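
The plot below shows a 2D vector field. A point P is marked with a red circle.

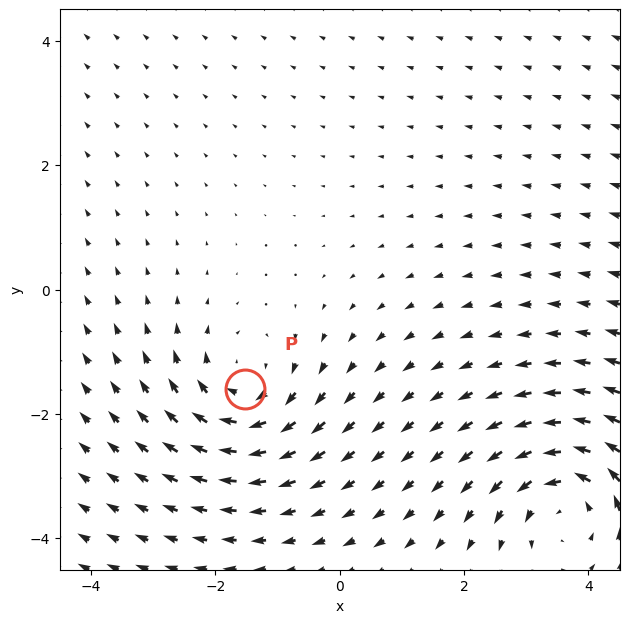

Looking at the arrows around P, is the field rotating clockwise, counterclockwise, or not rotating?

clockwise

Near P at (-1.5, -1.6) the arrows circulate clockwise. The curl (z-component) there is about -3; negative curl means clockwise rotation.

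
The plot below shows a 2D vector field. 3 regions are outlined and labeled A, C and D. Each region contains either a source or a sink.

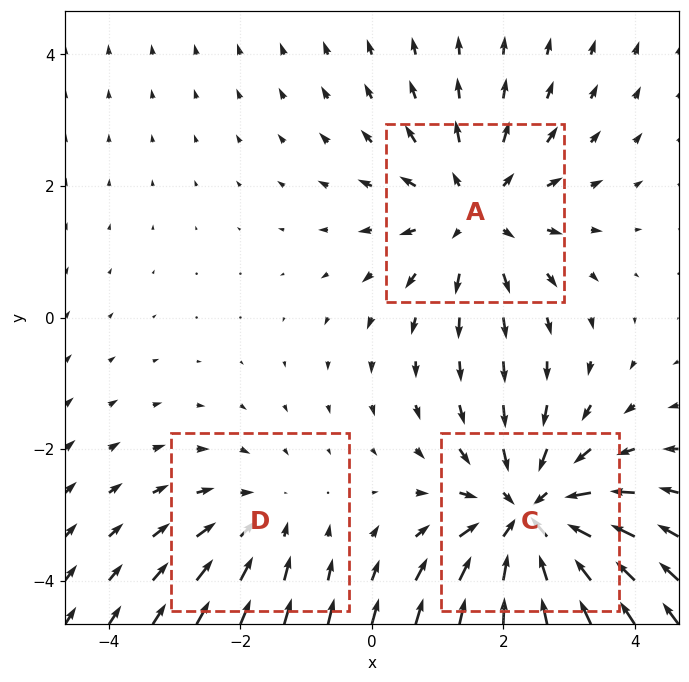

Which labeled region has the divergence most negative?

Divergence at each region's feature centre — A: about +3, C: about -4, D: about -2. Region C is most negative.

C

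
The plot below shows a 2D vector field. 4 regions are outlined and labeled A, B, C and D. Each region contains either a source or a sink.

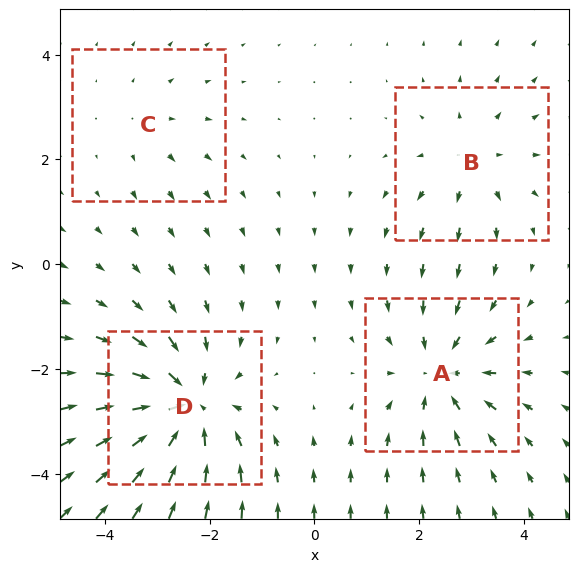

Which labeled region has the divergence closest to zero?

C

Divergence at each region's feature centre — A: about -5, B: about +3, C: about +2, D: about -6. Region C is closest to zero.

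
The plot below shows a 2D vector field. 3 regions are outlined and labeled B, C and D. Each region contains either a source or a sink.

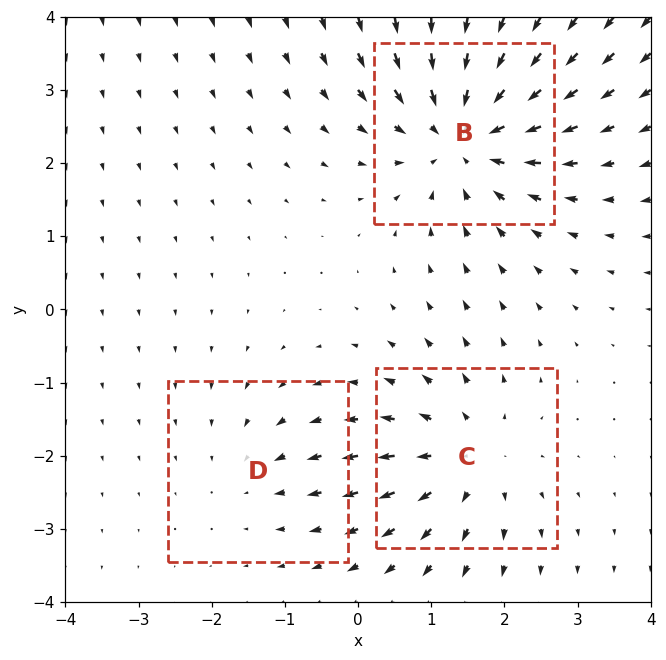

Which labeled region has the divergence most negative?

Divergence at each region's feature centre — B: about -5, C: about +3, D: about -2. Region B is most negative.

B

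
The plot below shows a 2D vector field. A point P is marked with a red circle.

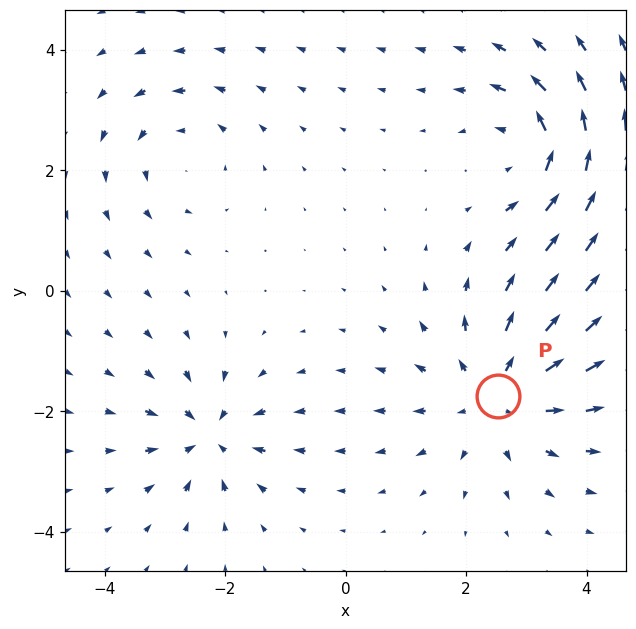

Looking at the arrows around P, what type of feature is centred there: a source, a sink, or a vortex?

source

At P (2.5, -1.7) the arrows spread outward. Divergence about +4, curl ≈0 — positive divergence with near-zero curl is a source.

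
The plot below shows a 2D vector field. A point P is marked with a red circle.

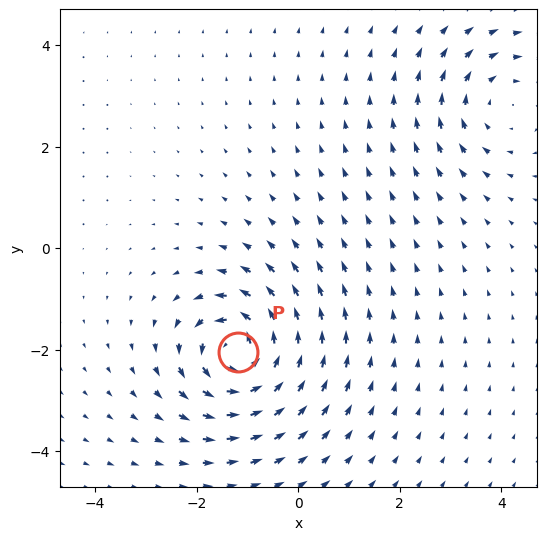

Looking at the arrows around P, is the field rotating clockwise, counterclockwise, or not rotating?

counterclockwise

Near P at (-1.2, -2.0) the arrows circulate counterclockwise. The curl (z-component) there is about +7; positive curl means counterclockwise rotation.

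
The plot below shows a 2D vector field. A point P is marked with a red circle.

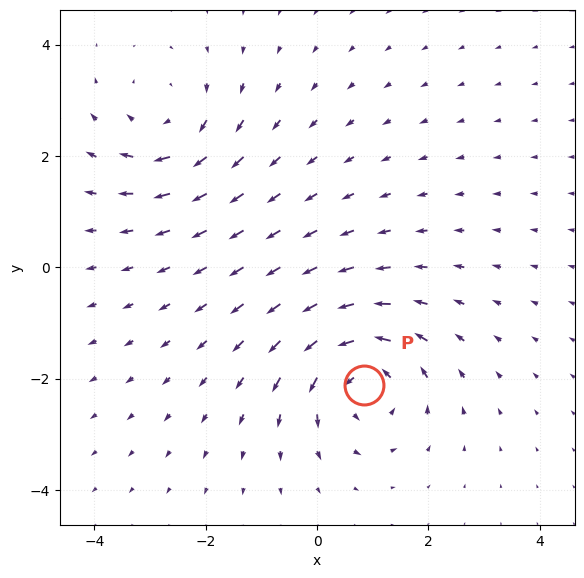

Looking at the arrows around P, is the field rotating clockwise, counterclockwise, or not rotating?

Near P at (0.8, -2.1) the arrows circulate counterclockwise. The curl (z-component) there is about +5; positive curl means counterclockwise rotation.

counterclockwise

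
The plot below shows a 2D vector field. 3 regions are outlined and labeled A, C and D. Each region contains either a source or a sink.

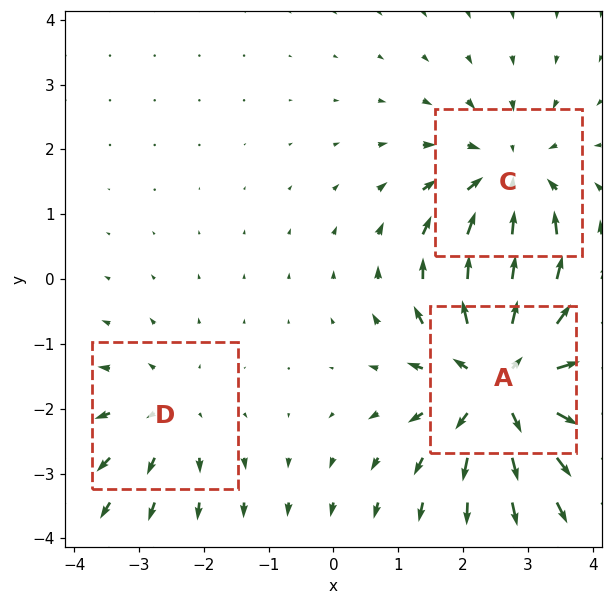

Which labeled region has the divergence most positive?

A

Divergence at each region's feature centre — A: about +4, C: about -3, D: about +2. Region A is most positive.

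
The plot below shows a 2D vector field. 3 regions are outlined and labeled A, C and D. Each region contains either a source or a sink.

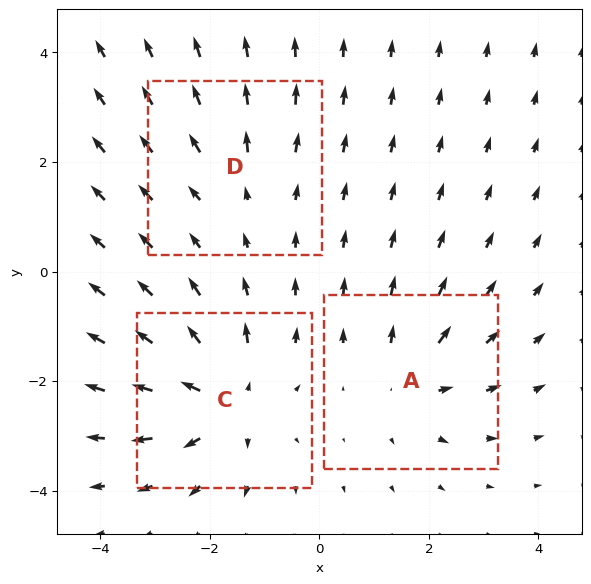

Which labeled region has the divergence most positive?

C

Divergence at each region's feature centre — A: about +3, C: about +5, D: about +2. Region C is most positive.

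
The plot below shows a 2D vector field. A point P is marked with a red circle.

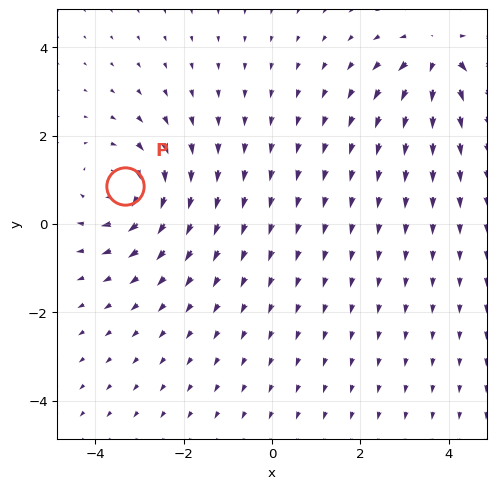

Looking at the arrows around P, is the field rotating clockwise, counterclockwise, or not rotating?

Near P at (-3.3, 0.9) the arrows circulate clockwise. The curl (z-component) there is about -5; negative curl means clockwise rotation.

clockwise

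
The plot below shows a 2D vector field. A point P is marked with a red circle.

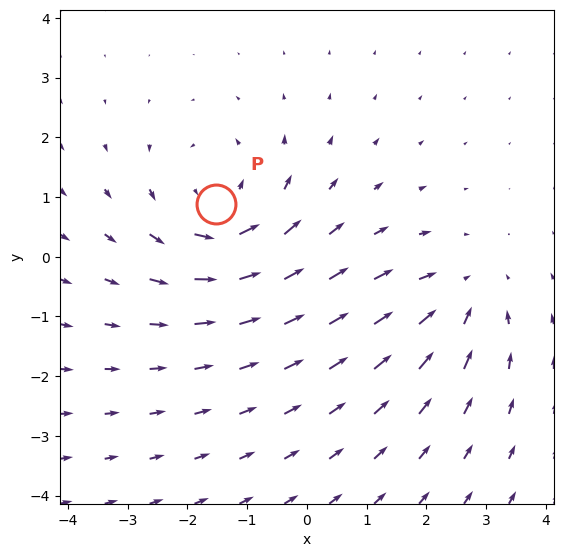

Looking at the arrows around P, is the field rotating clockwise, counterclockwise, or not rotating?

counterclockwise

Near P at (-1.5, 0.9) the arrows circulate counterclockwise. The curl (z-component) there is about +4; positive curl means counterclockwise rotation.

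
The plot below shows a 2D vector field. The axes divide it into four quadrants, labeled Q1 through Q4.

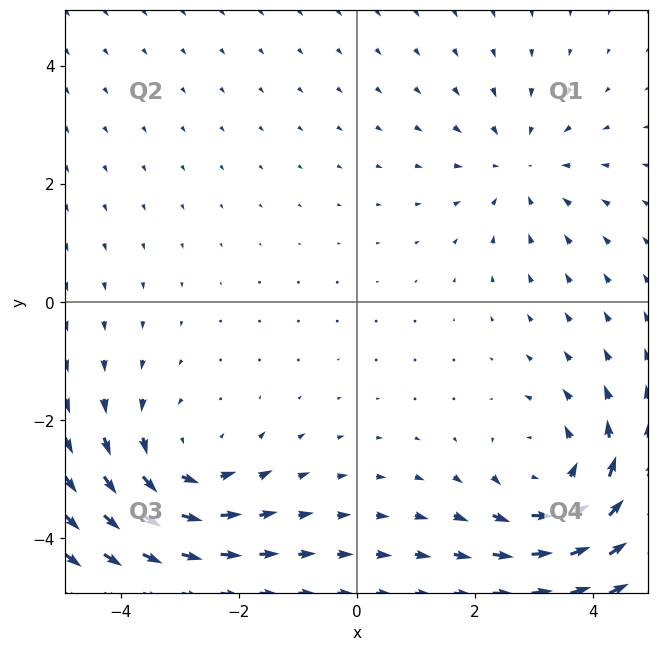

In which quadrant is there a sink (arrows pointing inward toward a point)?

The sink sits at approximately (2.8, 2.3), which lies in quadrant Q1. The divergence there is about -2, negative as expected for a sink.

Q1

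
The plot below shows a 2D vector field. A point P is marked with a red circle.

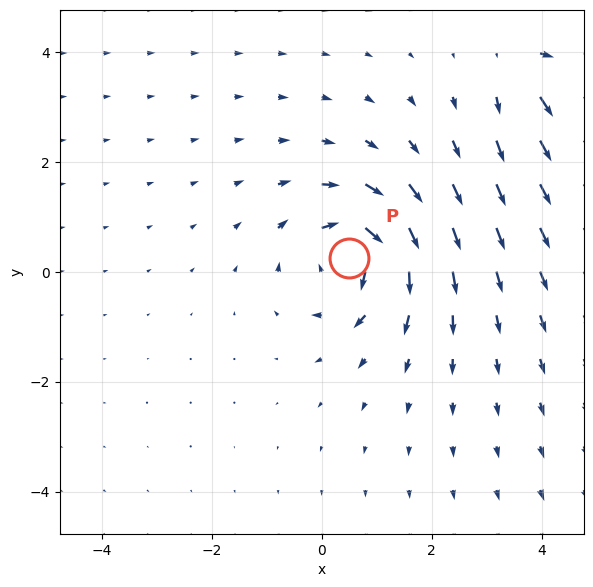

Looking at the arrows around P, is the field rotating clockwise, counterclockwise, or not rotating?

Near P at (0.5, 0.3) the arrows circulate clockwise. The curl (z-component) there is about -6; negative curl means clockwise rotation.

clockwise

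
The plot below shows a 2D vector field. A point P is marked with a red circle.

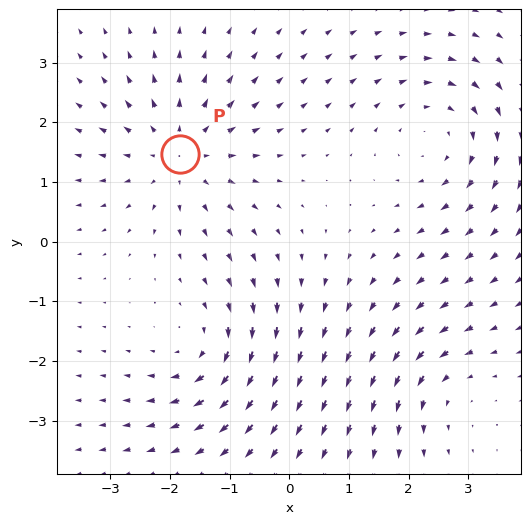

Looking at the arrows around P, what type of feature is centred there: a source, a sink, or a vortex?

At P (-1.8, 1.5) the arrows spread outward. Divergence about +4, curl ≈0 — positive divergence with near-zero curl is a source.

source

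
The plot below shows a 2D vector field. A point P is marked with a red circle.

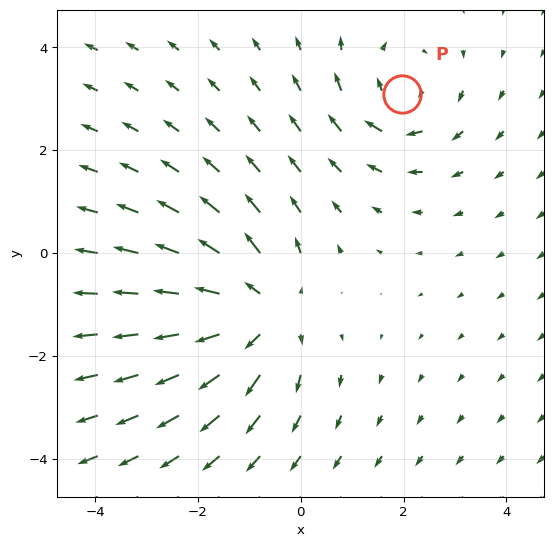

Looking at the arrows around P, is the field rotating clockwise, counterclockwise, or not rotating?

clockwise

Near P at (2.0, 3.1) the arrows circulate clockwise. The curl (z-component) there is about -3; negative curl means clockwise rotation.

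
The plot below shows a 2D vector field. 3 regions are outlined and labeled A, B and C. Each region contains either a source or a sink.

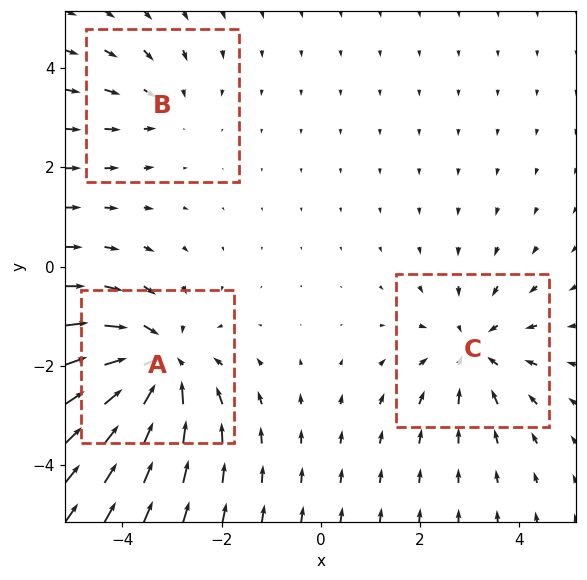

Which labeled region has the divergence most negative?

Divergence at each region's feature centre — A: about -4, B: about -2, C: about -3. Region A is most negative.

A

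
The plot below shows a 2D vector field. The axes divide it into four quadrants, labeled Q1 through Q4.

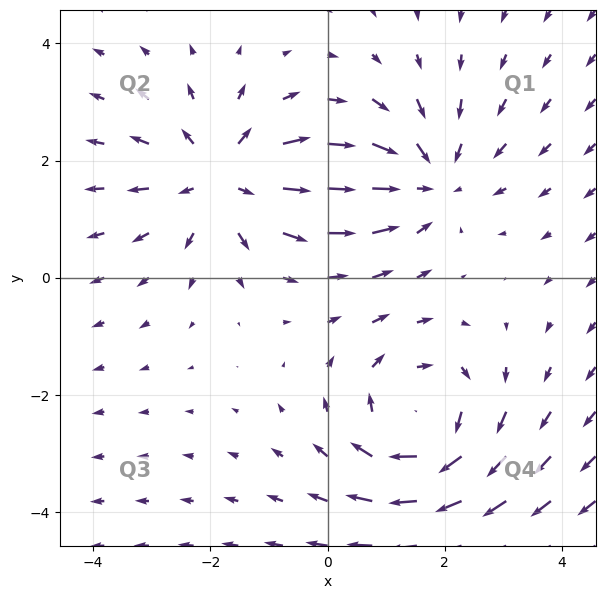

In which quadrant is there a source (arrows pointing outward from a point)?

Q2

The source sits at approximately (-1.8, 1.7), which lies in quadrant Q2. The divergence there is about +4, positive as expected for a source.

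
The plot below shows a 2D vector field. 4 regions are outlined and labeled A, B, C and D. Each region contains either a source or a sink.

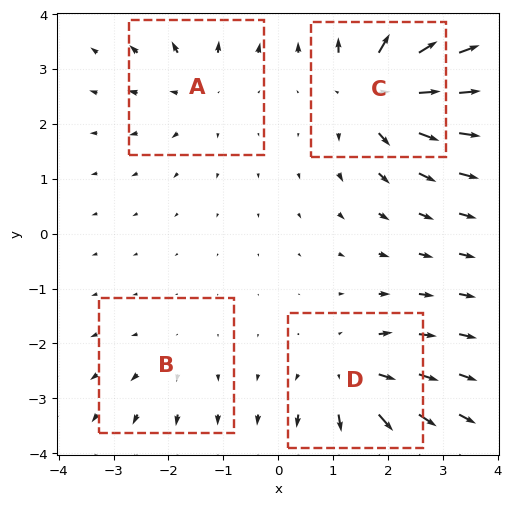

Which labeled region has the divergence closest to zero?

B

Divergence at each region's feature centre — A: about +4, B: about +2, C: about +8, D: about +6. Region B is closest to zero.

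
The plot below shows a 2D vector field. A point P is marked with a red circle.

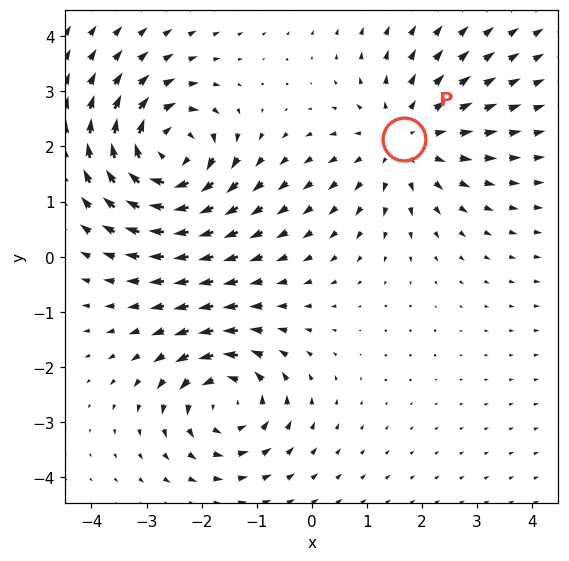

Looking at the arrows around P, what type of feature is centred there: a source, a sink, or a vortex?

source

At P (1.7, 2.1) the arrows spread outward. Divergence about +3, curl ≈0 — positive divergence with near-zero curl is a source.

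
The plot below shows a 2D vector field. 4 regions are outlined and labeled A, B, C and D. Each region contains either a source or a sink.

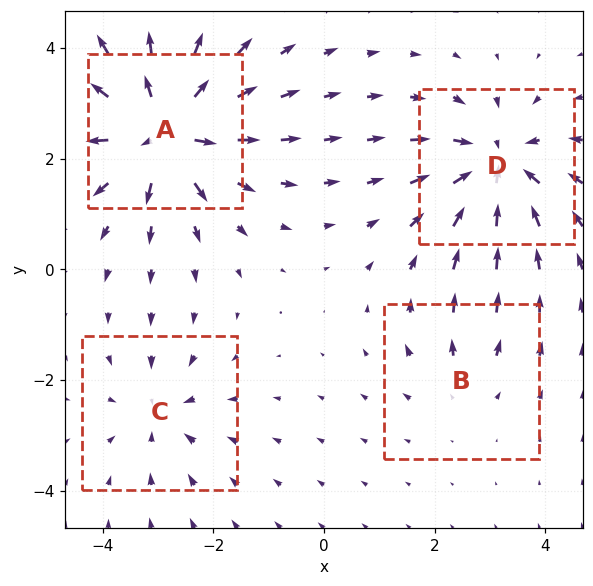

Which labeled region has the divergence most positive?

A

Divergence at each region's feature centre — A: about +7, B: about +2, C: about -3, D: about -6. Region A is most positive.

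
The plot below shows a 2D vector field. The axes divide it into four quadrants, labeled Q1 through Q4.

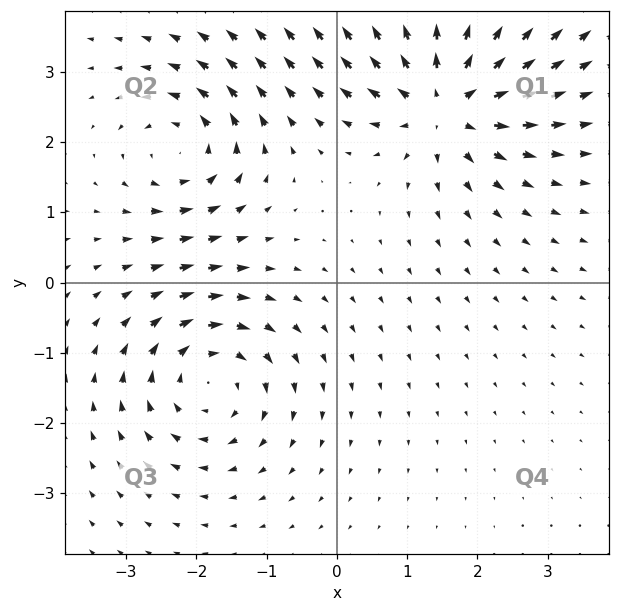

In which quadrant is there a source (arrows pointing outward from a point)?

Q1

The source sits at approximately (1.6, 2.6), which lies in quadrant Q1. The divergence there is about +5, positive as expected for a source.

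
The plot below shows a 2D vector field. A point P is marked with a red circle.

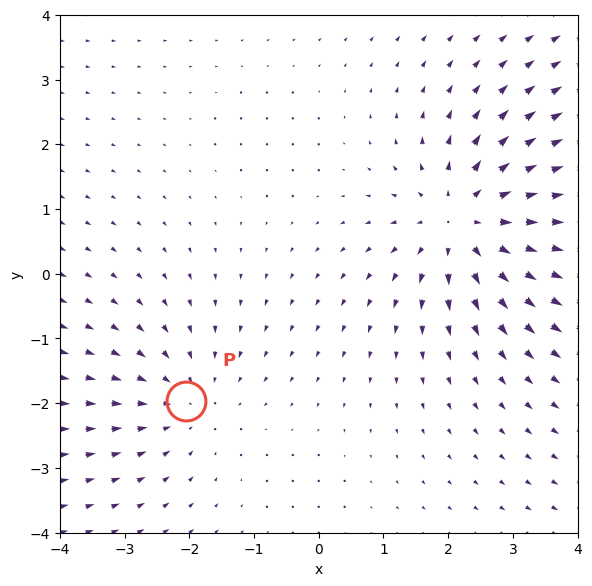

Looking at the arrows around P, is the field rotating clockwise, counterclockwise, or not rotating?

Near P at (-2.0, -2.0) the arrows show no circulation. The curl there is ≈0.

not rotating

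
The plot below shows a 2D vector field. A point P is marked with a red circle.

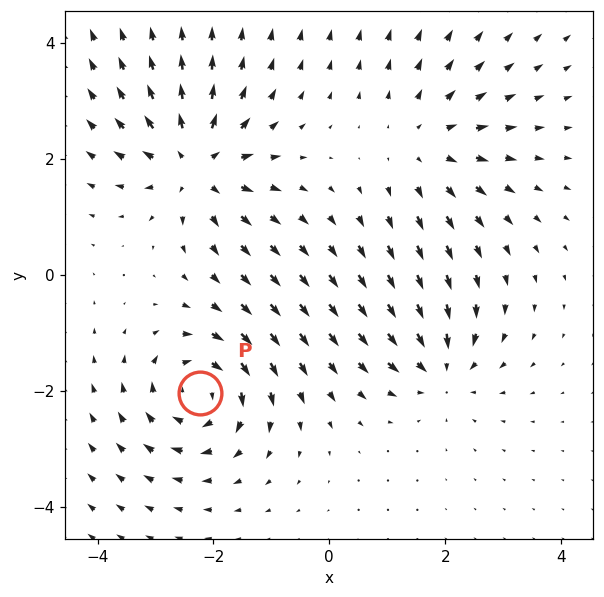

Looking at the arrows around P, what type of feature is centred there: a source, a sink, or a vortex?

vortex

At P (-2.2, -2.0) the arrows circulate clockwise. Divergence ≈0, curl about -7 — near-zero divergence with nonzero curl is a vortex.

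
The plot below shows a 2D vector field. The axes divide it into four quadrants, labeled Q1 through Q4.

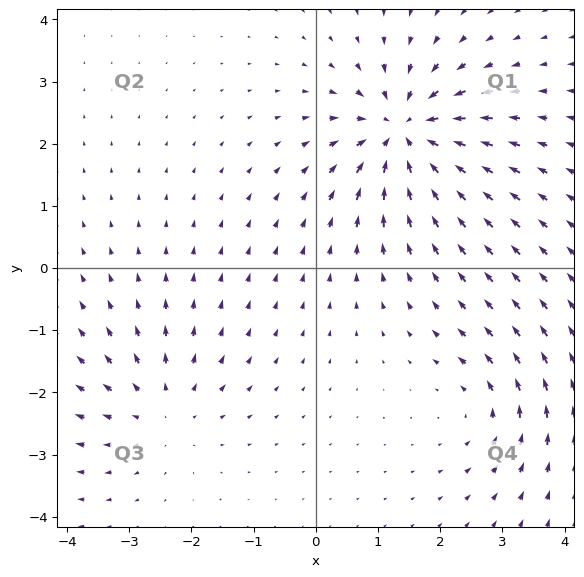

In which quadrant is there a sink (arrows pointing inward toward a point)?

The sink sits at approximately (1.4, 2.2), which lies in quadrant Q1. The divergence there is about -6, negative as expected for a sink.

Q1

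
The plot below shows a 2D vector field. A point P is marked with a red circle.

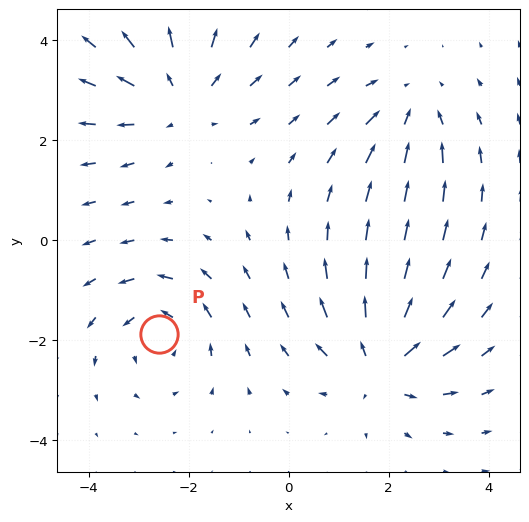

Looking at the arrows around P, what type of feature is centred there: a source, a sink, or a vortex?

vortex

At P (-2.6, -1.9) the arrows circulate counterclockwise. Divergence ≈0, curl about +4 — near-zero divergence with nonzero curl is a vortex.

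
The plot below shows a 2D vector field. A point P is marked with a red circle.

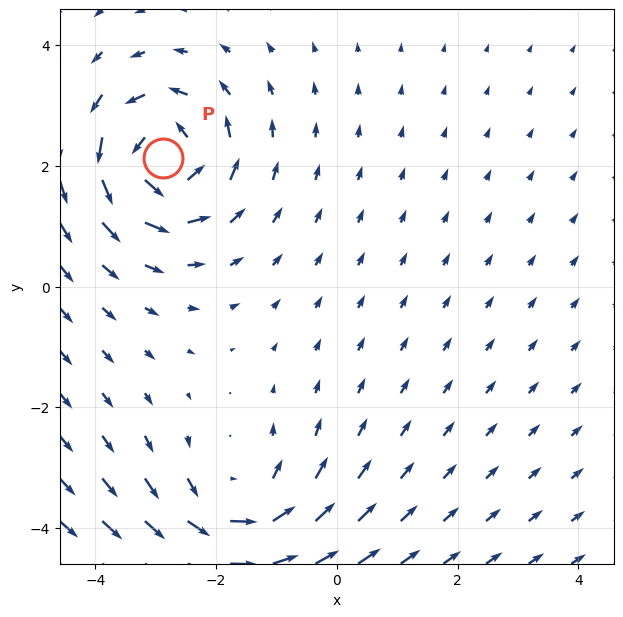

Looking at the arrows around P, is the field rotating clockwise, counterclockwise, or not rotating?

counterclockwise

Near P at (-2.9, 2.1) the arrows circulate counterclockwise. The curl (z-component) there is about +5; positive curl means counterclockwise rotation.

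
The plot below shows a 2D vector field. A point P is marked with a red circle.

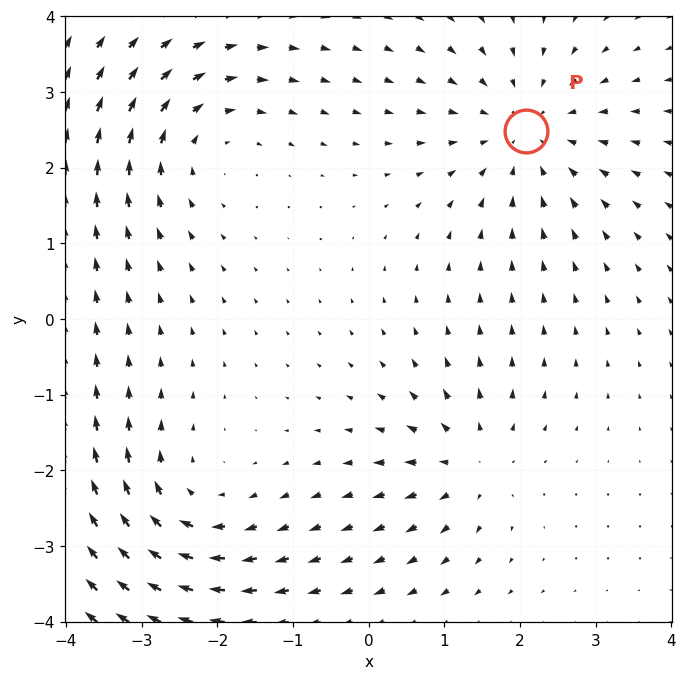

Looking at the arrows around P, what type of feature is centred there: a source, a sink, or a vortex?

At P (2.1, 2.5) the arrows converge inward. Divergence about -4, curl ≈0 — negative divergence with near-zero curl is a sink.

sink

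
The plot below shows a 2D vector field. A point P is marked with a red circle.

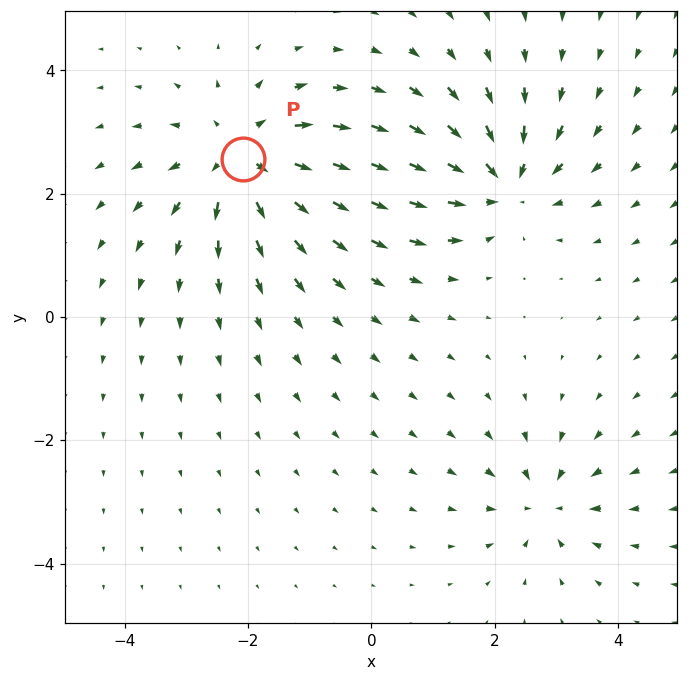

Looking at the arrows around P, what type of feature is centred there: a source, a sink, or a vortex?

At P (-2.1, 2.6) the arrows spread outward. Divergence about +4, curl ≈0 — positive divergence with near-zero curl is a source.

source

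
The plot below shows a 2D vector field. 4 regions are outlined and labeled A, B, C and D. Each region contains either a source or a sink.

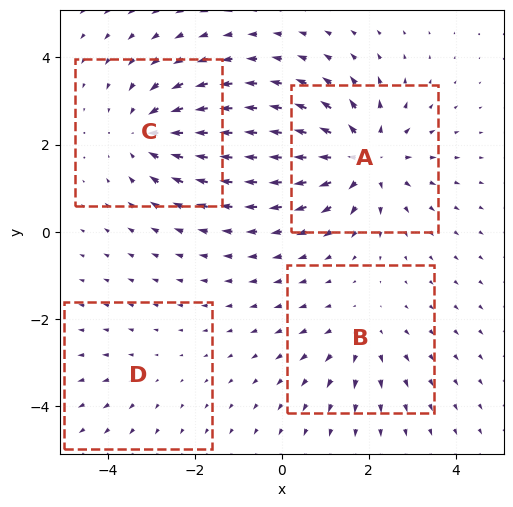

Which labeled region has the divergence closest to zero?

D

Divergence at each region's feature centre — A: about +6, B: about +3, C: about -5, D: about +2. Region D is closest to zero.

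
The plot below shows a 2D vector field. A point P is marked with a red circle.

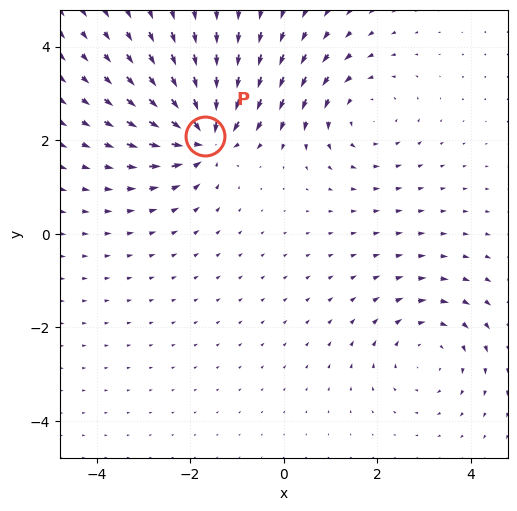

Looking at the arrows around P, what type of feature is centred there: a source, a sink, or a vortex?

At P (-1.7, 2.1) the arrows converge inward. Divergence about -6, curl ≈0 — negative divergence with near-zero curl is a sink.

sink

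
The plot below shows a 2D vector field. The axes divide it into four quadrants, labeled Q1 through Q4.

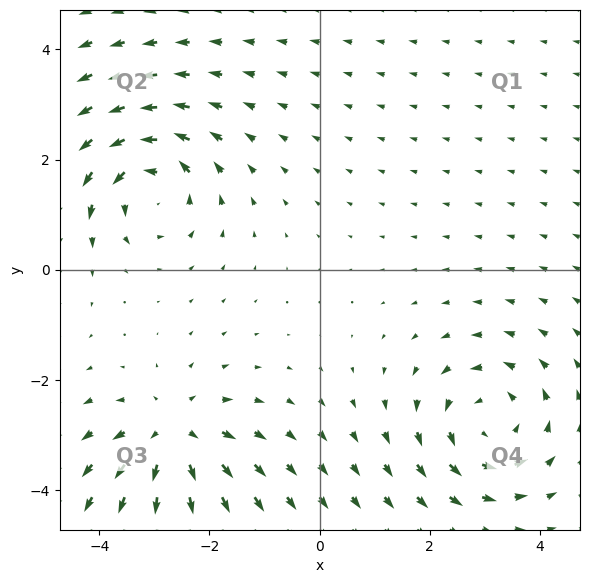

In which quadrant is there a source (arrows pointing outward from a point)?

Q3

The source sits at approximately (-2.7, -3.0), which lies in quadrant Q3. The divergence there is about +5, positive as expected for a source.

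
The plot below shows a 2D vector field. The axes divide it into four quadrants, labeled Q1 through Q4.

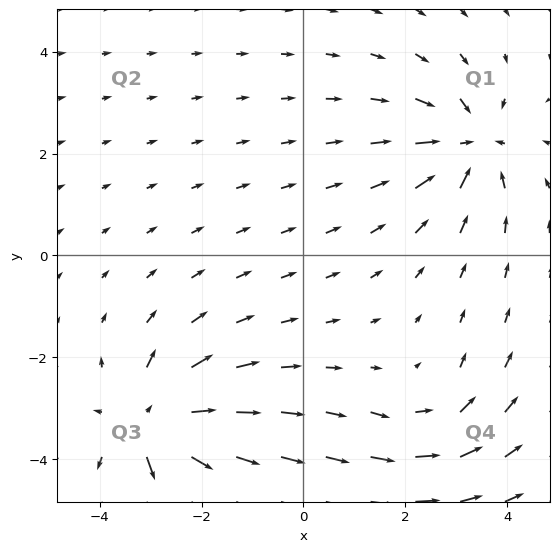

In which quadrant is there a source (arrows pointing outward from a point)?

Q3

The source sits at approximately (-3.0, -3.3), which lies in quadrant Q3. The divergence there is about +7, positive as expected for a source.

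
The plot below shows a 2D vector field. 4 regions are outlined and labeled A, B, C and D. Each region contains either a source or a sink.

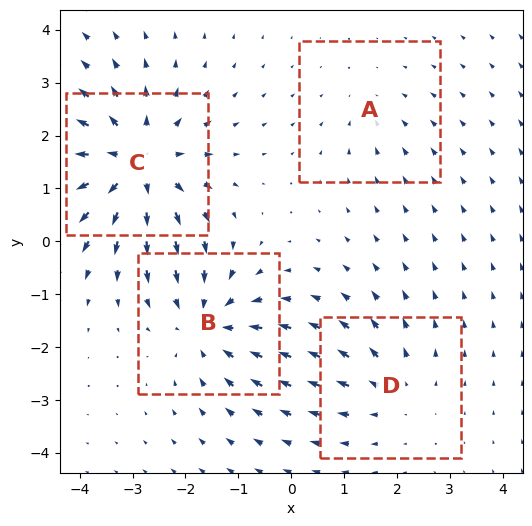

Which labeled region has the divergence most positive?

C

Divergence at each region's feature centre — A: about -2, B: about -5, C: about +6, D: about +3. Region C is most positive.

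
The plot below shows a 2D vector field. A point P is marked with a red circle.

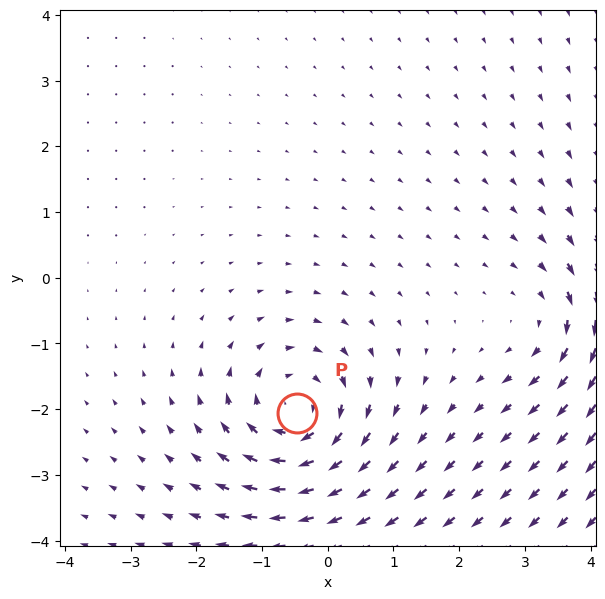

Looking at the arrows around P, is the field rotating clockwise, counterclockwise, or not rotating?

clockwise

Near P at (-0.5, -2.1) the arrows circulate clockwise. The curl (z-component) there is about -5; negative curl means clockwise rotation.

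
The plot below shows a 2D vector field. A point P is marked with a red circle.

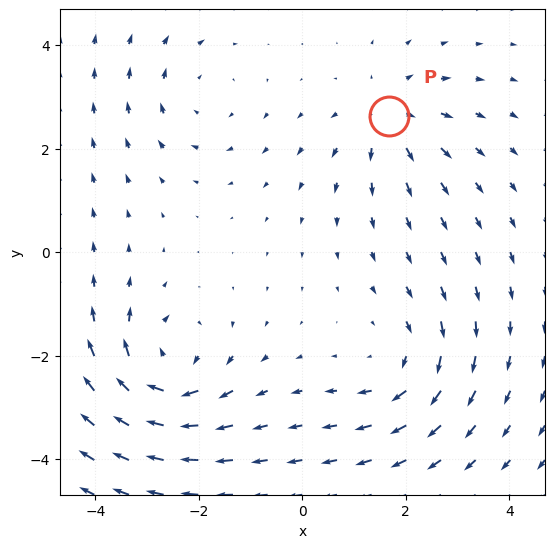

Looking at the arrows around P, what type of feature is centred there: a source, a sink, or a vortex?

source

At P (1.7, 2.6) the arrows spread outward. Divergence about +4, curl ≈0 — positive divergence with near-zero curl is a source.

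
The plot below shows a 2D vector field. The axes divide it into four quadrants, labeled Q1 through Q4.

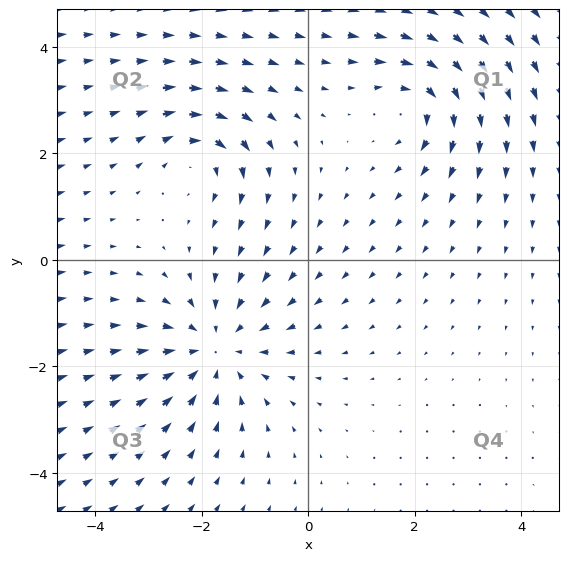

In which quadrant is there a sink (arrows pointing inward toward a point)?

Q3

The sink sits at approximately (-1.7, -1.7), which lies in quadrant Q3. The divergence there is about -4, negative as expected for a sink.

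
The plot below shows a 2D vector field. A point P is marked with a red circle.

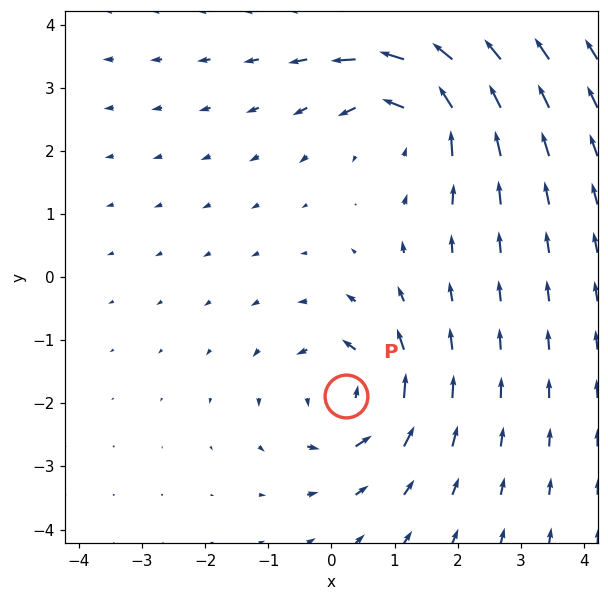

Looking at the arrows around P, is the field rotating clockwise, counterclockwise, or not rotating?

Near P at (0.2, -1.9) the arrows circulate counterclockwise. The curl (z-component) there is about +5; positive curl means counterclockwise rotation.

counterclockwise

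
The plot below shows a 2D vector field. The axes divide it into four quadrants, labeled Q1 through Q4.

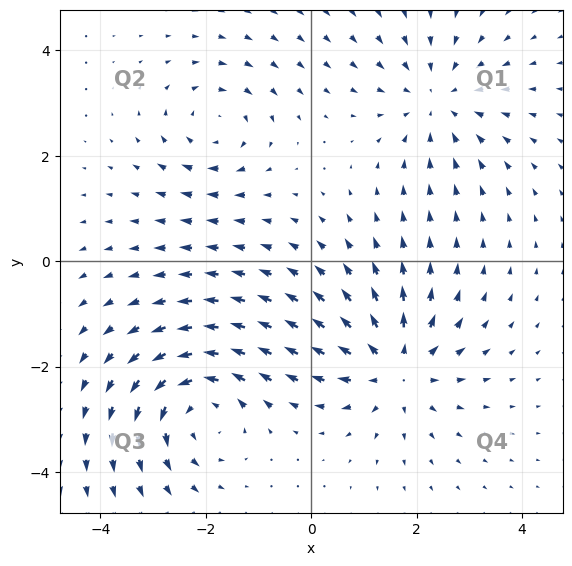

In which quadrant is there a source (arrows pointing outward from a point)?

Q4

The source sits at approximately (1.6, -2.0), which lies in quadrant Q4. The divergence there is about +4, positive as expected for a source.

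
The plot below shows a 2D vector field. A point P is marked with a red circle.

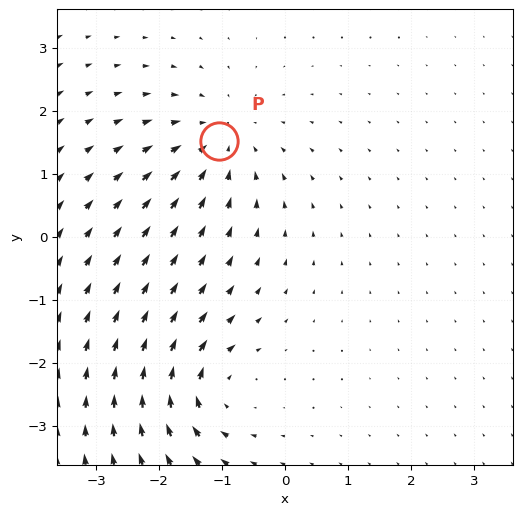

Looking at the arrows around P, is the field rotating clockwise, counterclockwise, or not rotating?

not rotating

Near P at (-1.0, 1.5) the arrows show no circulation. The curl there is ≈0.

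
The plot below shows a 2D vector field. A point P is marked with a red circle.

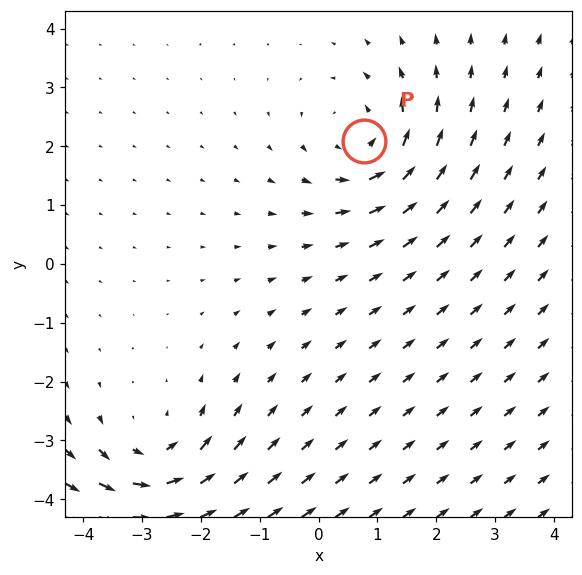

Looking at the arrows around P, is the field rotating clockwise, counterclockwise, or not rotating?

counterclockwise

Near P at (0.8, 2.1) the arrows circulate counterclockwise. The curl (z-component) there is about +3; positive curl means counterclockwise rotation.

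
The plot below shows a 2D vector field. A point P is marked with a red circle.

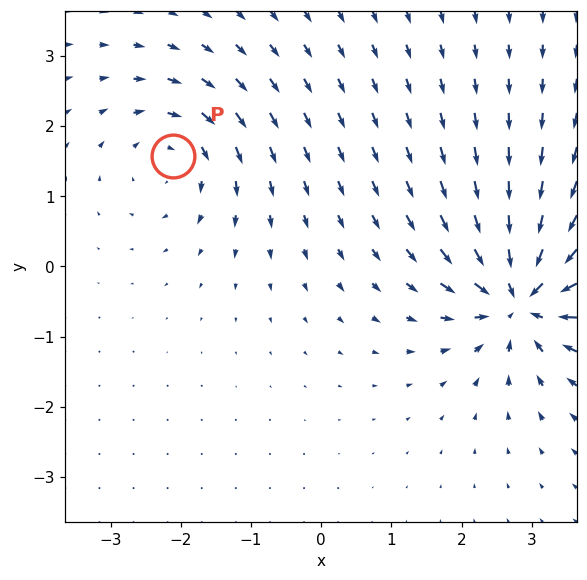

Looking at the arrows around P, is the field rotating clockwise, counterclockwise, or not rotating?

Near P at (-2.1, 1.6) the arrows circulate clockwise. The curl (z-component) there is about -3; negative curl means clockwise rotation.

clockwise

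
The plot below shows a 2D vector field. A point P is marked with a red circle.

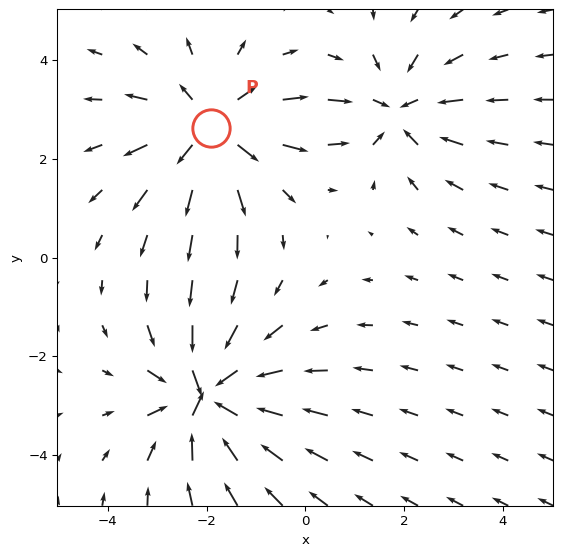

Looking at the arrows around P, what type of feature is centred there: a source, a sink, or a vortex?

source

At P (-1.9, 2.6) the arrows spread outward. Divergence about +3, curl ≈0 — positive divergence with near-zero curl is a source.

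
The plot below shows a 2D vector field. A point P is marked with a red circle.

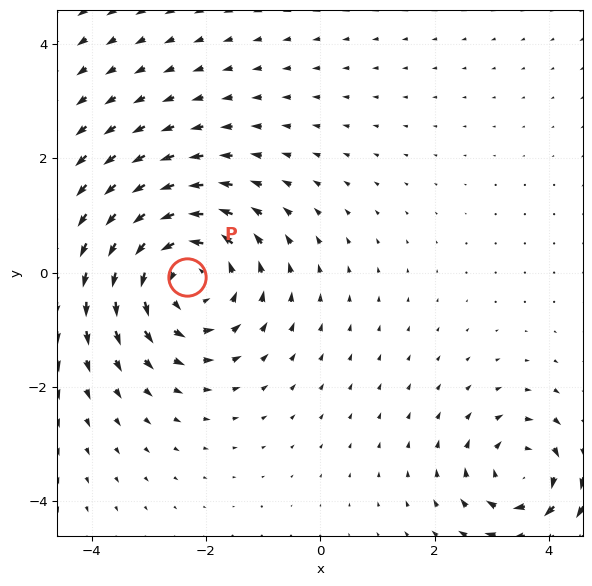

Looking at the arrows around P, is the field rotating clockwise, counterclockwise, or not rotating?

counterclockwise

Near P at (-2.3, -0.1) the arrows circulate counterclockwise. The curl (z-component) there is about +4; positive curl means counterclockwise rotation.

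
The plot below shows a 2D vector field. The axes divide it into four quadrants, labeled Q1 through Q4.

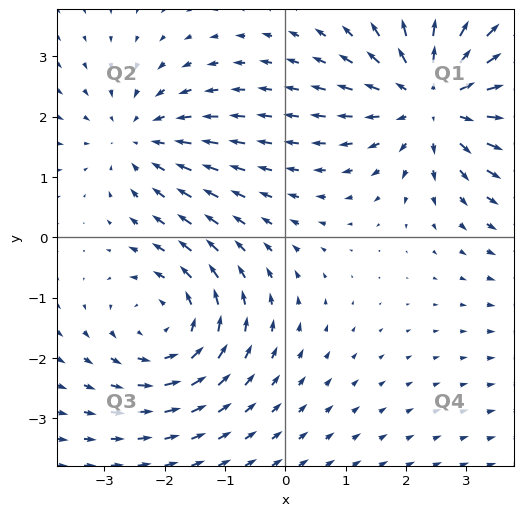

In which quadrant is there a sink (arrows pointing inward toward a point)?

The sink sits at approximately (-2.4, 1.6), which lies in quadrant Q2. The divergence there is about -2, negative as expected for a sink.

Q2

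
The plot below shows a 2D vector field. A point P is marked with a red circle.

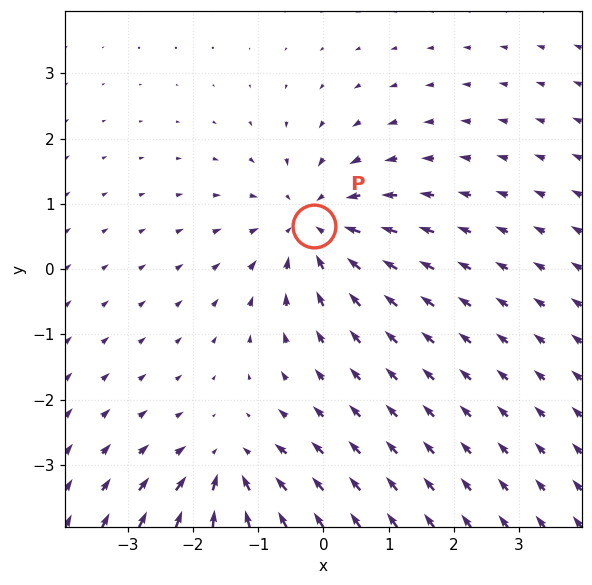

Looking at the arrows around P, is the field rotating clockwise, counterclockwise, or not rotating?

not rotating

Near P at (-0.2, 0.7) the arrows show no circulation. The curl there is ≈0.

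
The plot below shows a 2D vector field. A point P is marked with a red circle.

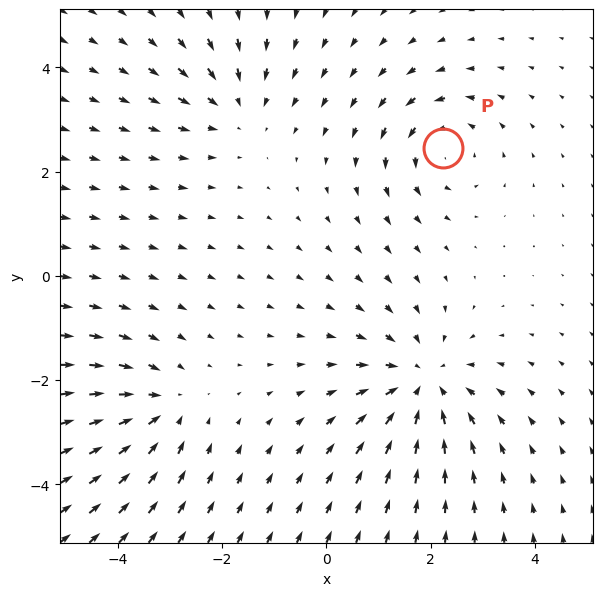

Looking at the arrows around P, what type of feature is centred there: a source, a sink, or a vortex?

At P (2.2, 2.5) the arrows circulate counterclockwise. Divergence ≈0, curl about +3 — near-zero divergence with nonzero curl is a vortex.

vortex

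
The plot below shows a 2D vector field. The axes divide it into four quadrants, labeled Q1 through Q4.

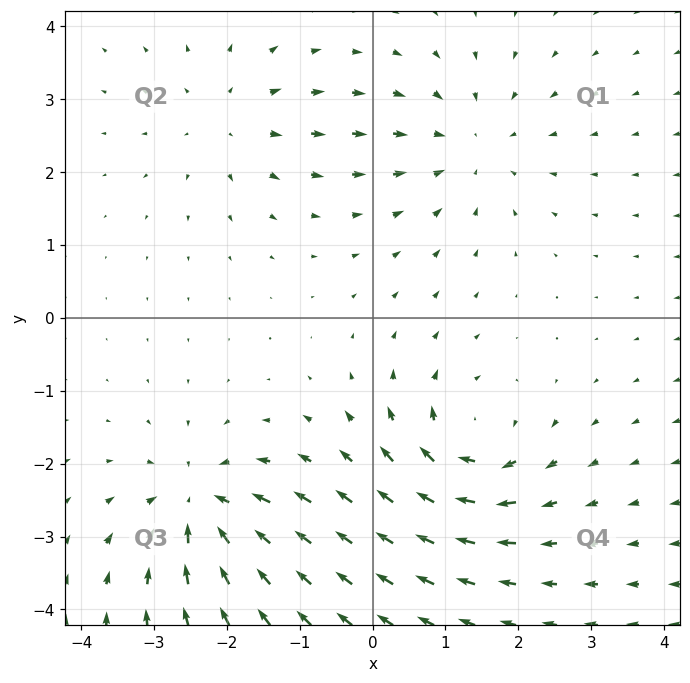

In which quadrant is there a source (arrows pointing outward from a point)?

The source sits at approximately (-2.0, 2.7), which lies in quadrant Q2. The divergence there is about +4, positive as expected for a source.

Q2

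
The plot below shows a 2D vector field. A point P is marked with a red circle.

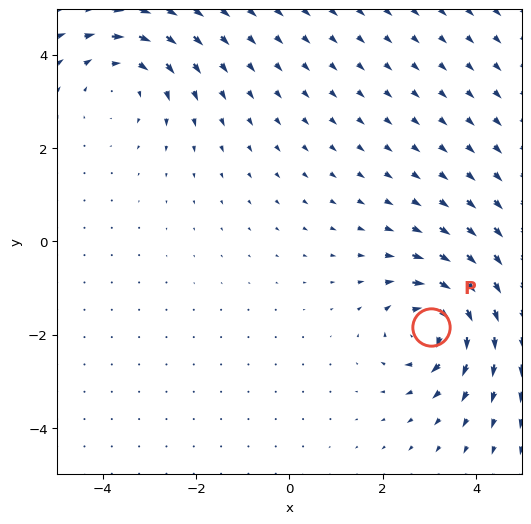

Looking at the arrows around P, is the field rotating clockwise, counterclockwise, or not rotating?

Near P at (3.0, -1.8) the arrows circulate clockwise. The curl (z-component) there is about -6; negative curl means clockwise rotation.

clockwise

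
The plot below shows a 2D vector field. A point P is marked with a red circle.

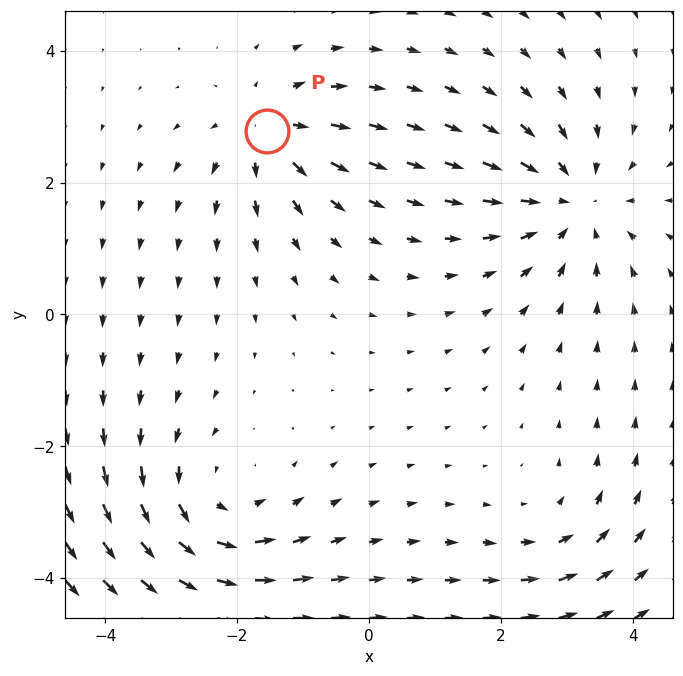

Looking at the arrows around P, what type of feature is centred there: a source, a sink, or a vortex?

At P (-1.5, 2.8) the arrows spread outward. Divergence about +4, curl ≈0 — positive divergence with near-zero curl is a source.

source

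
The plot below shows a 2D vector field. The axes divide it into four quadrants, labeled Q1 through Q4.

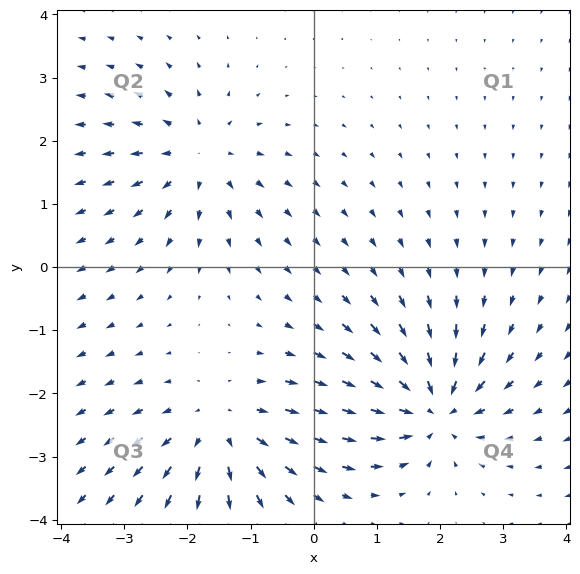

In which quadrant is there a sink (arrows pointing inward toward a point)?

Q4

The sink sits at approximately (1.9, -2.2), which lies in quadrant Q4. The divergence there is about -7, negative as expected for a sink.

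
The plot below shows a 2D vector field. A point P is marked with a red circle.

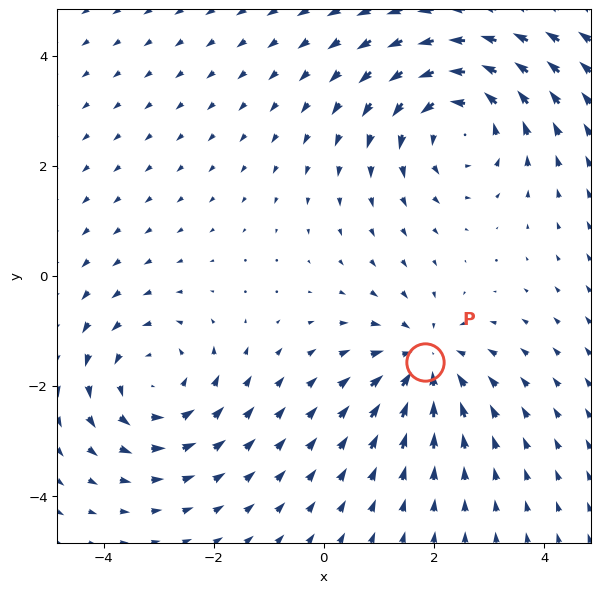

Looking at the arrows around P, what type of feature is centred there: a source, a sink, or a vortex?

sink

At P (1.8, -1.6) the arrows converge inward. Divergence about -4, curl ≈0 — negative divergence with near-zero curl is a sink.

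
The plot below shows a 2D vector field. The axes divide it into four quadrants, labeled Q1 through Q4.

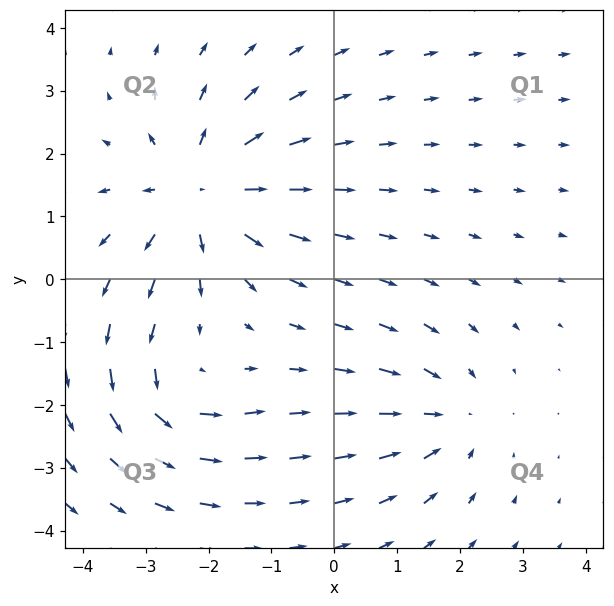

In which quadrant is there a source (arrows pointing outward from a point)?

Q2

The source sits at approximately (-2.2, 1.4), which lies in quadrant Q2. The divergence there is about +5, positive as expected for a source.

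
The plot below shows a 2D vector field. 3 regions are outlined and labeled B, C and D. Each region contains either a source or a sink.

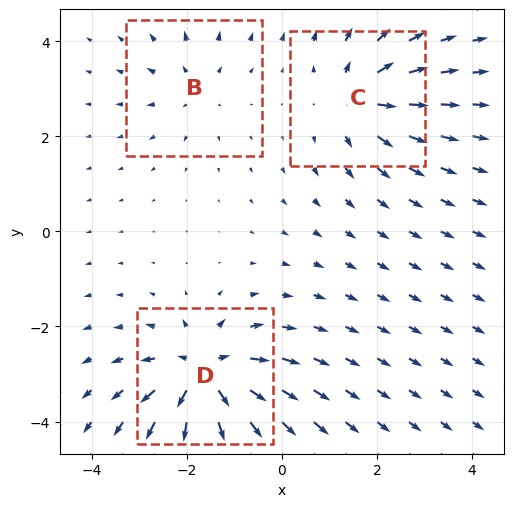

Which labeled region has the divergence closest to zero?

Divergence at each region's feature centre — B: about +2, C: about +4, D: about +5. Region B is closest to zero.

B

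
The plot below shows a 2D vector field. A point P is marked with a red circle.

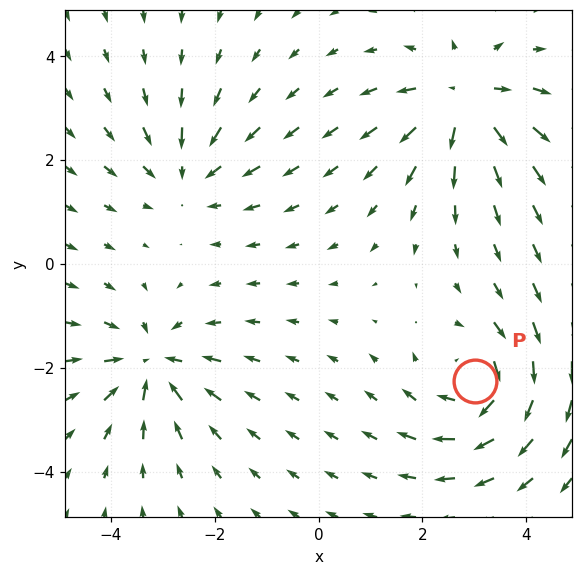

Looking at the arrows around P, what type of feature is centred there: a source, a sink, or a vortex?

At P (3.0, -2.3) the arrows circulate clockwise. Divergence ≈0, curl about -5 — near-zero divergence with nonzero curl is a vortex.

vortex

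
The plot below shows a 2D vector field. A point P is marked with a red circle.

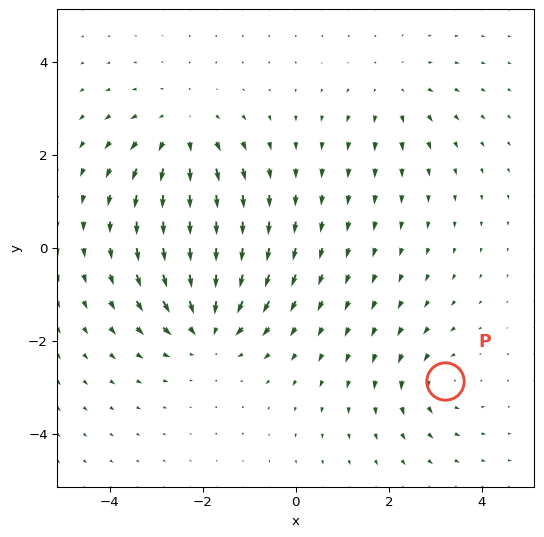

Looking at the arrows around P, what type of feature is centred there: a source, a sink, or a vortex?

At P (3.2, -2.9) the arrows circulate counterclockwise. Divergence ≈0, curl about +3 — near-zero divergence with nonzero curl is a vortex.

vortex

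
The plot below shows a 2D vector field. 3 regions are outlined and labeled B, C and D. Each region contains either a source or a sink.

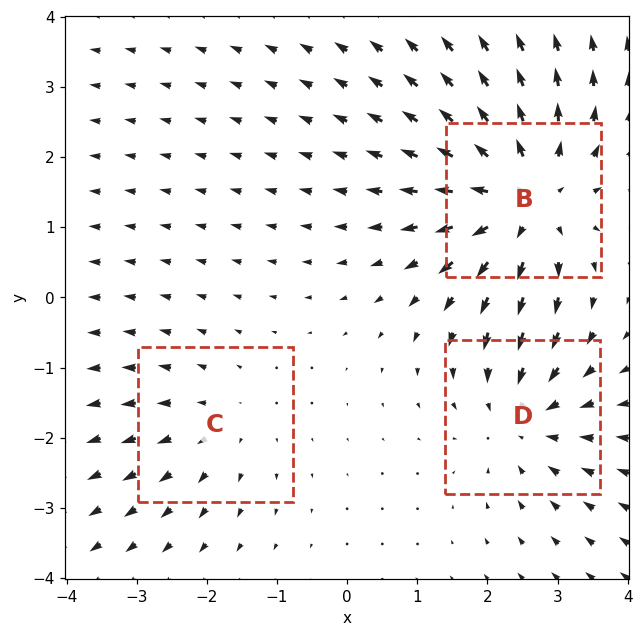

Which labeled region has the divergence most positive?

B

Divergence at each region's feature centre — B: about +4, C: about +2, D: about -3. Region B is most positive.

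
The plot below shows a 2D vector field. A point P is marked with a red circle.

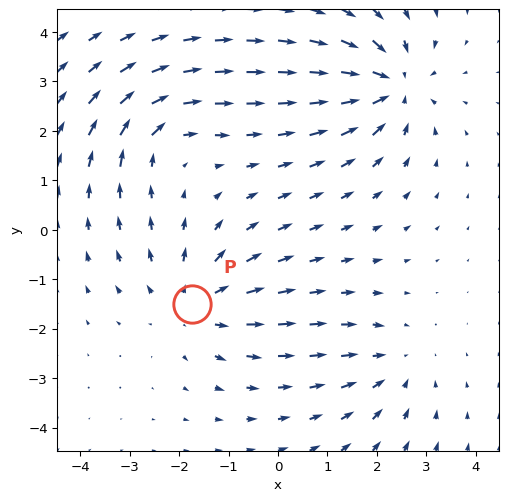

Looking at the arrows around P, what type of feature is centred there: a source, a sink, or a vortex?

source

At P (-1.7, -1.5) the arrows spread outward. Divergence about +4, curl ≈0 — positive divergence with near-zero curl is a source.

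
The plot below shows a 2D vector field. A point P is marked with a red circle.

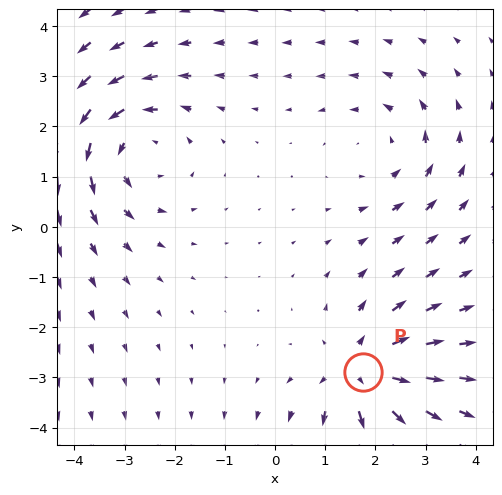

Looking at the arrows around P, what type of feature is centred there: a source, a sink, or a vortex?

At P (1.8, -2.9) the arrows spread outward. Divergence about +4, curl ≈0 — positive divergence with near-zero curl is a source.

source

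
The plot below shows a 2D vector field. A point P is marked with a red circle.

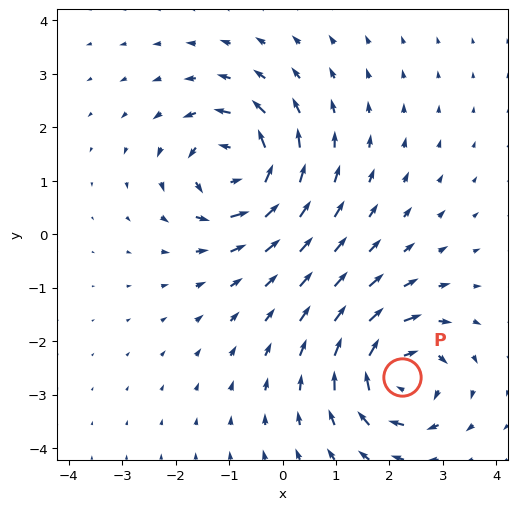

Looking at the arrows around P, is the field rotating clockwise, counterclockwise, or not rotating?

clockwise

Near P at (2.2, -2.7) the arrows circulate clockwise. The curl (z-component) there is about -6; negative curl means clockwise rotation.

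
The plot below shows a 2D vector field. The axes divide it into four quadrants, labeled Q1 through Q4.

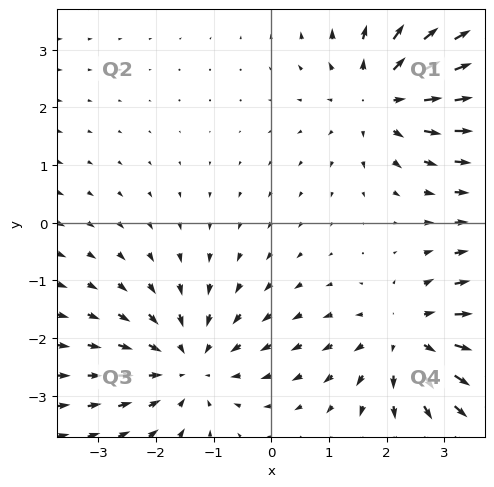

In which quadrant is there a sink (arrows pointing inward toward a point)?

The sink sits at approximately (-1.4, -2.5), which lies in quadrant Q3. The divergence there is about -3, negative as expected for a sink.

Q3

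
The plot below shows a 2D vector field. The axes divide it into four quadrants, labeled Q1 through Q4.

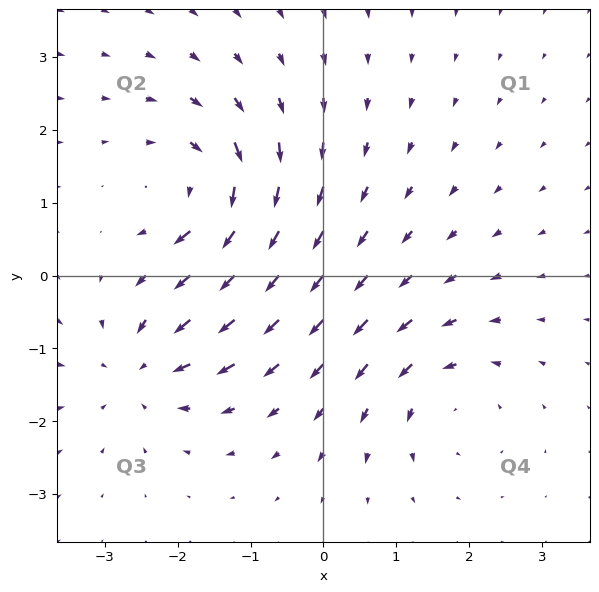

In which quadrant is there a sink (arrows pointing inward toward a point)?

Q3

The sink sits at approximately (-2.5, -1.3), which lies in quadrant Q3. The divergence there is about -4, negative as expected for a sink.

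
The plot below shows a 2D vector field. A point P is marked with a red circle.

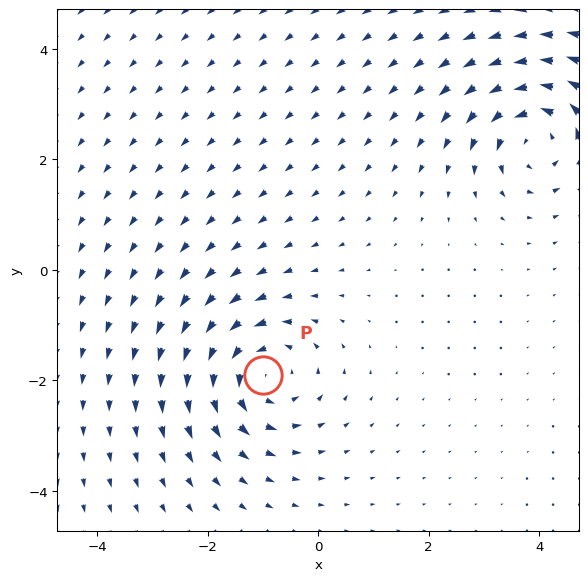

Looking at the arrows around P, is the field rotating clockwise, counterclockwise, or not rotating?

counterclockwise

Near P at (-1.0, -1.9) the arrows circulate counterclockwise. The curl (z-component) there is about +5; positive curl means counterclockwise rotation.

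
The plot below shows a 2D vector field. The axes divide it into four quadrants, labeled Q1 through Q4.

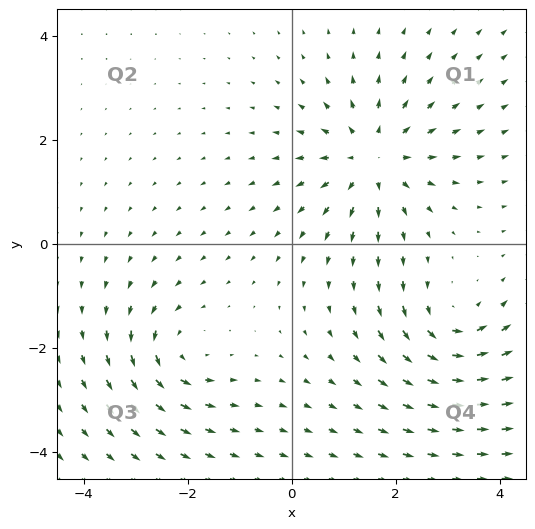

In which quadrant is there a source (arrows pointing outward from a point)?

Q1

The source sits at approximately (1.6, 1.6), which lies in quadrant Q1. The divergence there is about +4, positive as expected for a source.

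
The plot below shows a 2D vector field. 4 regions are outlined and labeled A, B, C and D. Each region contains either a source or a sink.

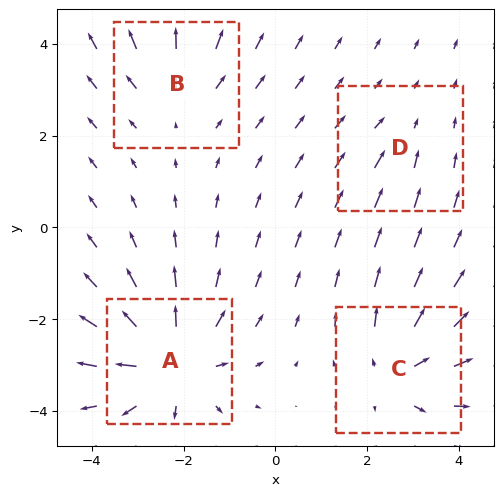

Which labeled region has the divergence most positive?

Divergence at each region's feature centre — A: about +6, B: about +3, C: about +5, D: about -2. Region A is most positive.

A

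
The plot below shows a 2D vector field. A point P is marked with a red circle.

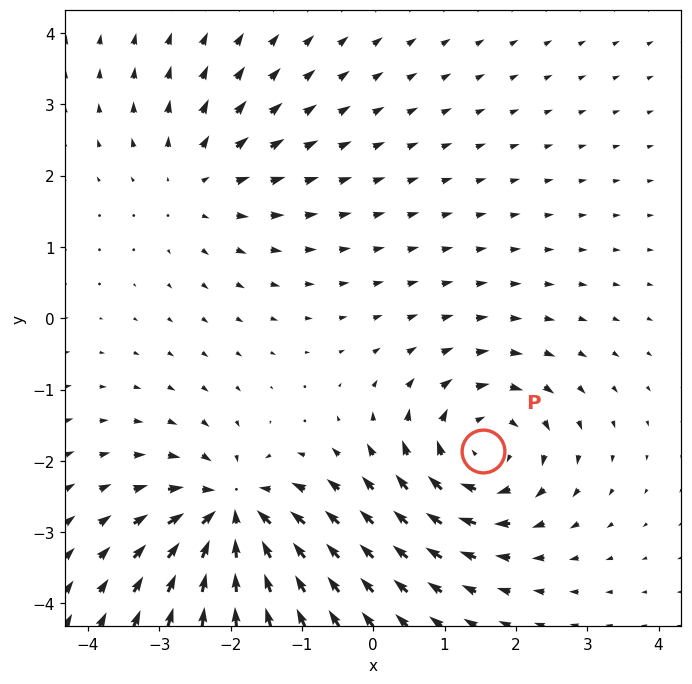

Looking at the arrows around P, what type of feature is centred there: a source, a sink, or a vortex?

vortex

At P (1.5, -1.9) the arrows circulate clockwise. Divergence ≈0, curl about -5 — near-zero divergence with nonzero curl is a vortex.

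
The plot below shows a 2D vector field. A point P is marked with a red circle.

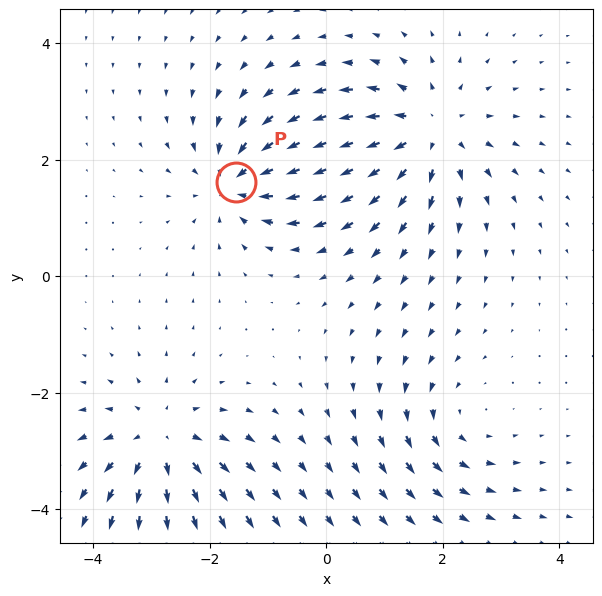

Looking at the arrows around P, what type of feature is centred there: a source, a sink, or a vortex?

At P (-1.5, 1.6) the arrows converge inward. Divergence about -5, curl ≈0 — negative divergence with near-zero curl is a sink.

sink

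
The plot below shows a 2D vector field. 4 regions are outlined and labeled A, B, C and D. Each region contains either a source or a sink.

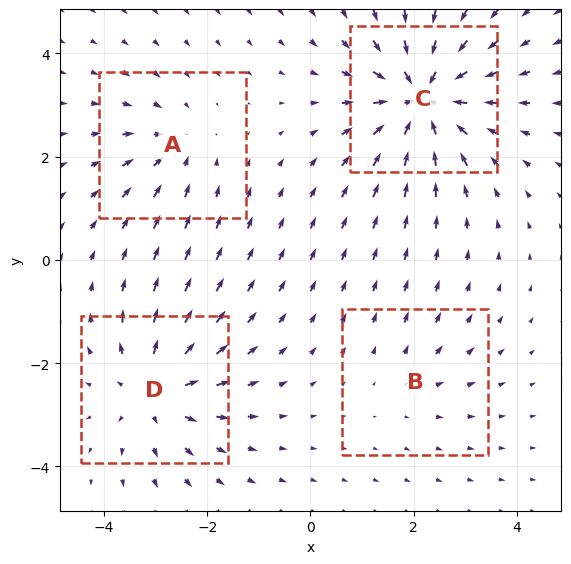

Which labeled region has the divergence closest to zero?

B

Divergence at each region's feature centre — A: about -3, B: about +2, C: about -7, D: about +5. Region B is closest to zero.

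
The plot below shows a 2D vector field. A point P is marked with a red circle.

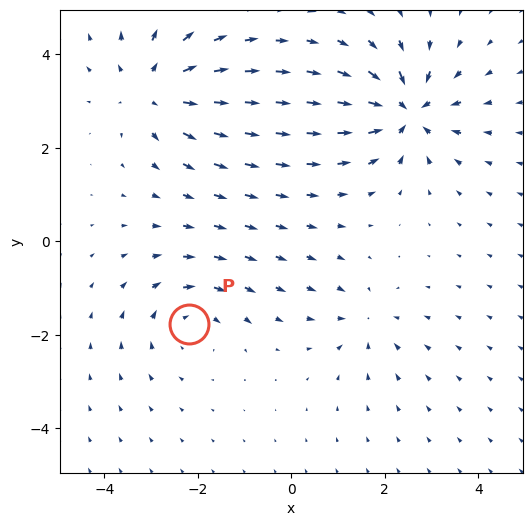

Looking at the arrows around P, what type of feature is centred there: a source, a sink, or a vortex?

At P (-2.2, -1.8) the arrows circulate clockwise. Divergence ≈0, curl about -3 — near-zero divergence with nonzero curl is a vortex.

vortex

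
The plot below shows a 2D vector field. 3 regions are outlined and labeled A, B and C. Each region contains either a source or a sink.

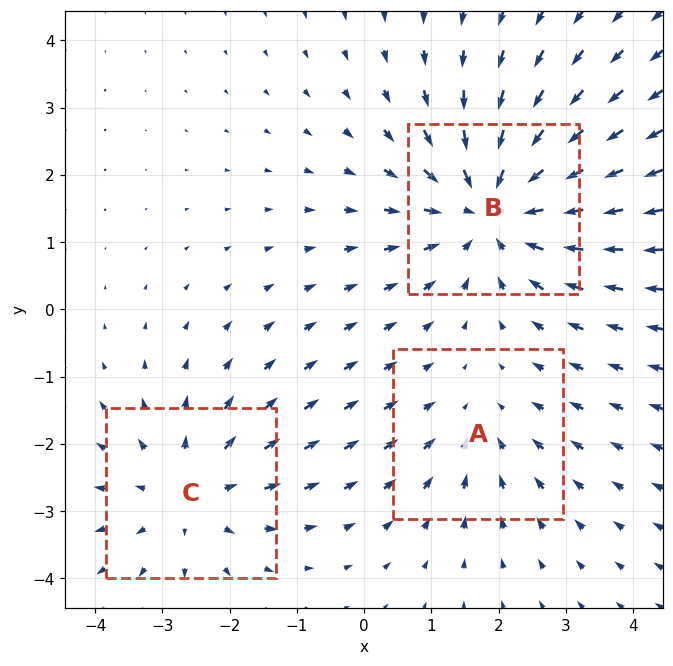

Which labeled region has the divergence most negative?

B

Divergence at each region's feature centre — A: about -2, B: about -4, C: about +3. Region B is most negative.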